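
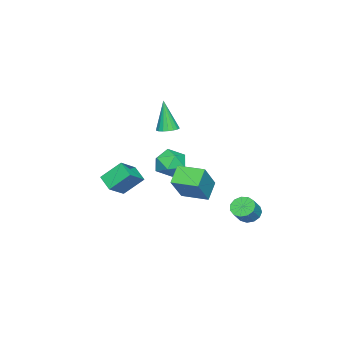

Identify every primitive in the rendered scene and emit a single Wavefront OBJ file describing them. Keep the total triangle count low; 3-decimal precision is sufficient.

v 1.674 1.303 0.524
v 3.026 1.336 2.17
v 1.598 2.84 0.556
v 2.949 2.873 2.202
v 2.631 1.367 -0.262
v 3.982 1.4 1.384
v 2.554 2.904 -0.23
v 3.906 2.937 1.416
v -2.013 -1.713 2.047
v -1.364 -1.679 2.164
v -2.347 -2.147 4.033
v -1.453 -1.403 2.209
v -1.653 -1.188 2.222
v -1.925 -1.077 2.201
v -2.213 -1.093 2.149
v -2.462 -1.231 2.077
v -2.622 -1.465 1.999
v -2.661 -1.748 1.93
v -2.572 -2.024 1.885
v -2.372 -2.238 1.872
v -2.101 -2.349 1.893
v -1.812 -2.334 1.945
v -1.563 -2.195 2.018
v -1.403 -1.962 2.096
v 0.237 -4.773 -1.383
v -0.321 -3.759 -0.278
v -0.924 -4.496 -2.223
v -1.482 -3.483 -1.118
v 0.802 -3.917 -1.882
v 0.244 -2.904 -0.777
v -0.359 -3.641 -2.722
v -0.917 -2.627 -1.617
v -1.185 3.606 -2.894
v -0.652 3.711 -3.383
v 0.137 3.659 -2.534
v -0.395 3.554 -2.046
v -0.766 4.085 -3.254
v 0.023 4.032 -2.405
v -1.013 4.306 -3.01
v -0.224 4.254 -2.162
v -1.315 4.306 -2.73
v -0.525 4.253 -1.882
v -1.575 4.083 -2.502
v -0.785 4.03 -1.654
v -1.711 3.709 -2.399
v -0.922 3.656 -1.55
v -1.68 3.302 -2.453
v -0.891 3.25 -1.604
v -1.492 2.992 -2.647
v -0.703 2.94 -1.798
v -1.206 2.877 -2.919
v -0.417 2.825 -2.071
v -0.914 2.993 -3.184
v -0.124 2.941 -2.335
v -0.707 3.304 -3.357
v 0.082 3.252 -2.508
v -3.689 -1.547 -1.742
v -2.89 -1.075 -1.224
v -3.21 -3.065 -1.096
v -2.411 -2.593 -0.578
v -3.415 -2.413 -0.283
v -3.712 -1.475 -0.682
v -2.388 -2.665 -1.638
v -2.685 -1.727 -2.037
v -2.087 -1.766 -1.16
v -2.722 -1.61 -0.323
v -3.378 -2.53 -1.997
v -4.013 -2.374 -1.16
f 2 4 1
f 5 2 1
f 1 4 3
f 3 5 1
f 2 8 4
f 6 2 5
f 6 8 2
f 4 8 3
f 7 5 3
f 3 8 7
f 7 6 5
f 8 6 7
f 10 9 12
f 10 12 11
f 12 9 13
f 12 13 11
f 13 9 14
f 13 14 11
f 14 9 15
f 14 15 11
f 15 9 16
f 15 16 11
f 16 9 17
f 16 17 11
f 17 9 18
f 17 18 11
f 18 9 19
f 18 19 11
f 19 9 20
f 19 20 11
f 20 9 21
f 20 21 11
f 21 9 22
f 21 22 11
f 22 9 23
f 22 23 11
f 23 9 24
f 23 24 11
f 24 9 10
f 24 10 11
f 26 28 25
f 29 26 25
f 25 28 27
f 27 29 25
f 26 32 28
f 30 26 29
f 30 32 26
f 28 32 27
f 31 29 27
f 27 32 31
f 31 30 29
f 32 30 31
f 34 33 37
f 34 37 35
f 35 37 38
f 35 38 36
f 37 33 39
f 37 39 38
f 38 39 40
f 38 40 36
f 39 33 41
f 39 41 40
f 40 41 42
f 40 42 36
f 41 33 43
f 41 43 42
f 42 43 44
f 42 44 36
f 43 33 45
f 43 45 44
f 44 45 46
f 44 46 36
f 45 33 47
f 45 47 46
f 46 47 48
f 46 48 36
f 47 33 49
f 47 49 48
f 48 49 50
f 48 50 36
f 49 33 51
f 49 51 50
f 50 51 52
f 50 52 36
f 51 33 53
f 51 53 52
f 52 53 54
f 52 54 36
f 53 33 55
f 53 55 54
f 54 55 56
f 54 56 36
f 55 33 34
f 55 34 56
f 56 34 35
f 56 35 36
f 57 68 62
f 57 62 58
f 57 58 64
f 57 64 67
f 57 67 68
f 58 62 66
f 62 68 61
f 68 67 59
f 67 64 63
f 64 58 65
f 60 66 61
f 60 61 59
f 60 59 63
f 60 63 65
f 60 65 66
f 61 66 62
f 59 61 68
f 63 59 67
f 65 63 64
f 66 65 58



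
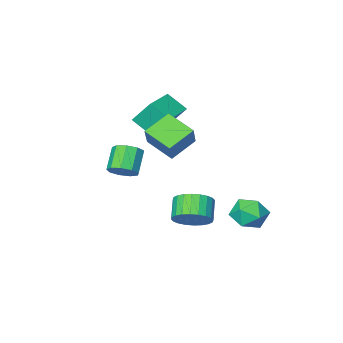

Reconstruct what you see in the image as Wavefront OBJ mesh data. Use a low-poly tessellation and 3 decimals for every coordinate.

v -3.973 1.725 -3.62
v -3.277 1.833 -4.538
v -2.763 0.527 -2.842
v -2.067 0.635 -3.76
v -2.207 1.524 -3.033
v -2.955 2.264 -3.514
v -3.085 0.096 -3.866
v -3.833 0.836 -4.347
v -2.728 0.826 -4.69
v -2.186 1.708 -4.175
v -3.854 0.652 -3.205
v -3.312 1.534 -2.69
v 1.324 0.495 1.181
v 1.899 -1.019 1.945
v -0.164 0.37 2.054
v 0.41 -1.143 2.818
v 1.99 1.383 2.442
v 2.564 -0.13 3.206
v 0.501 1.259 3.315
v 1.076 -0.255 4.079
v -0.619 -5.087 2.189
v -1.25 -4.258 3.519
v -1.237 -4.115 1.291
v -1.869 -3.287 2.622
v 1.189 -3.853 2.278
v 0.557 -3.025 3.609
v 0.57 -2.882 1.381
v -0.061 -2.053 2.711
v 3.659 -0.465 0.408
v 4.359 -0.449 0.891
v 3.6 -1.199 2.015
v 2.901 -1.215 1.532
v 4.038 0.025 0.99
v 3.279 -0.725 2.114
v 3.539 0.27 0.817
v 2.781 -0.48 1.942
v 3.097 0.171 0.453
v 2.339 -0.579 1.577
v 2.918 -0.226 0.067
v 2.159 -0.976 1.192
v 3.086 -0.735 -0.159
v 2.327 -1.484 0.966
v 3.522 -1.117 -0.12
v 2.763 -1.867 1.005
v 4.022 -1.195 0.166
v 3.264 -1.945 1.291
v 4.353 -0.931 0.565
v 3.594 -1.681 1.69
v 1.188 2.282 -2.516
v 1.8 1.459 -2.854
v 1.204 0.634 -1.922
v 0.592 1.458 -1.584
v 2.043 1.624 -2.552
v 1.447 0.799 -1.62
v 2.157 1.889 -2.245
v 1.56 1.064 -1.313
v 2.122 2.214 -1.979
v 1.526 1.389 -1.047
v 1.946 2.55 -1.794
v 1.35 1.725 -0.863
v 1.654 2.844 -1.72
v 1.058 2.019 -0.788
v 1.292 3.054 -1.767
v 0.695 2.229 -0.835
v 0.913 3.146 -1.928
v 0.317 2.321 -0.996
v 0.576 3.106 -2.178
v -0.02 2.281 -1.246
v 0.333 2.941 -2.48
v -0.263 2.116 -1.548
v 0.22 2.676 -2.787
v -0.377 1.851 -1.855
v 0.254 2.351 -3.053
v -0.342 1.526 -2.121
v 0.43 2.015 -3.237
v -0.166 1.19 -2.306
v 0.722 1.721 -3.312
v 0.126 0.896 -2.38
v 1.085 1.511 -3.265
v 0.488 0.686 -2.333
v 1.463 1.419 -3.104
v 0.867 0.594 -2.172
f 1 12 6
f 1 6 2
f 1 2 8
f 1 8 11
f 1 11 12
f 2 6 10
f 6 12 5
f 12 11 3
f 11 8 7
f 8 2 9
f 4 10 5
f 4 5 3
f 4 3 7
f 4 7 9
f 4 9 10
f 5 10 6
f 3 5 12
f 7 3 11
f 9 7 8
f 10 9 2
f 14 16 13
f 17 14 13
f 13 16 15
f 15 17 13
f 14 20 16
f 18 14 17
f 18 20 14
f 16 20 15
f 19 17 15
f 15 20 19
f 19 18 17
f 20 18 19
f 22 24 21
f 25 22 21
f 21 24 23
f 23 25 21
f 22 28 24
f 26 22 25
f 26 28 22
f 24 28 23
f 27 25 23
f 23 28 27
f 27 26 25
f 28 26 27
f 30 29 33
f 30 33 31
f 31 33 34
f 31 34 32
f 33 29 35
f 33 35 34
f 34 35 36
f 34 36 32
f 35 29 37
f 35 37 36
f 36 37 38
f 36 38 32
f 37 29 39
f 37 39 38
f 38 39 40
f 38 40 32
f 39 29 41
f 39 41 40
f 40 41 42
f 40 42 32
f 41 29 43
f 41 43 42
f 42 43 44
f 42 44 32
f 43 29 45
f 43 45 44
f 44 45 46
f 44 46 32
f 45 29 47
f 45 47 46
f 46 47 48
f 46 48 32
f 47 29 30
f 47 30 48
f 48 30 31
f 48 31 32
f 50 49 53
f 50 53 51
f 51 53 54
f 51 54 52
f 53 49 55
f 53 55 54
f 54 55 56
f 54 56 52
f 55 49 57
f 55 57 56
f 56 57 58
f 56 58 52
f 57 49 59
f 57 59 58
f 58 59 60
f 58 60 52
f 59 49 61
f 59 61 60
f 60 61 62
f 60 62 52
f 61 49 63
f 61 63 62
f 62 63 64
f 62 64 52
f 63 49 65
f 63 65 64
f 64 65 66
f 64 66 52
f 65 49 67
f 65 67 66
f 66 67 68
f 66 68 52
f 67 49 69
f 67 69 68
f 68 69 70
f 68 70 52
f 69 49 71
f 69 71 70
f 70 71 72
f 70 72 52
f 71 49 73
f 71 73 72
f 72 73 74
f 72 74 52
f 73 49 75
f 73 75 74
f 74 75 76
f 74 76 52
f 75 49 77
f 75 77 76
f 76 77 78
f 76 78 52
f 77 49 79
f 77 79 78
f 78 79 80
f 78 80 52
f 79 49 81
f 79 81 80
f 80 81 82
f 80 82 52
f 81 49 50
f 81 50 82
f 82 50 51
f 82 51 52



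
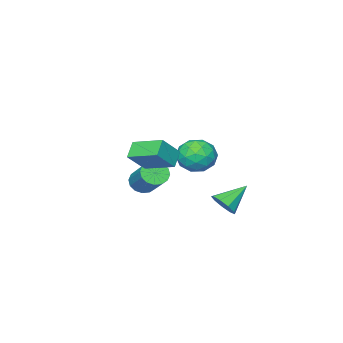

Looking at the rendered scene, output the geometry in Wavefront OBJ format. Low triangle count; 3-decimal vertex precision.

v 2.485 -0.395 1.388
v 3.064 -0.771 1.554
v 3.633 0.639 2.759
v 3.055 1.015 2.592
v 3.164 -0.566 1.267
v 3.733 0.845 2.471
v 3.082 -0.314 1.011
v 3.651 1.096 2.216
v 2.84 -0.085 0.857
v 3.409 1.326 2.061
v 2.503 0.062 0.845
v 3.072 1.472 2.049
v 2.161 0.086 0.978
v 2.731 1.496 2.182
v 1.907 -0.019 1.221
v 2.476 1.391 2.426
v 1.807 -0.225 1.509
v 2.376 1.186 2.713
v 1.889 -0.476 1.764
v 2.458 0.934 2.969
v 2.131 -0.706 1.919
v 2.7 0.705 3.123
v 2.468 -0.852 1.931
v 3.037 0.558 3.135
v 2.809 -0.876 1.798
v 3.379 0.534 3.002
v -1.513 0.878 -1.074
v -1.032 1.132 -0.5
v -2.827 1.182 -0.106
v -1.172 1.544 -0.82
v -1.471 1.645 -1.259
v -1.79 1.386 -1.611
v -1.979 0.89 -1.711
v -1.95 0.388 -1.513
v -1.716 0.115 -1.11
v -1.387 0.199 -0.689
v -1.117 0.6 -0.449
v -2.857 -1.044 0.967
v -1.969 -1.46 1.452
v -3.311 -2.66 0.408
v -2.423 -3.076 0.893
v -3.245 -2.686 1.5
v -2.964 -1.687 1.845
v -2.316 -2.433 0.015
v -2.035 -1.434 0.36
v -1.635 -2.319 0.863
v -2.209 -2.475 1.781
v -3.071 -1.645 0.079
v -3.645 -1.801 0.997
v -2.373 -1.11 1.258
v -2.907 -3.01 0.602
v -3.39 -2.78 0.958
v -2.868 -3.025 1.243
v -2.958 -1.243 1.49
v -2.436 -1.488 1.774
v -3.186 -2.208 1.803
v -2.844 -2.632 0.086
v -2.322 -2.877 0.37
v -2.412 -1.095 0.617
v -1.89 -1.34 0.902
v -2.094 -1.912 0.057
v -1.655 -1.86 1.197
v -1.922 -2.81 0.869
v -1.859 -2.432 0.353
v -1.694 -1.845 0.556
v -1.993 -1.951 1.737
v -2.259 -2.901 1.408
v -2.742 -2.672 1.765
v -2.577 -2.085 1.968
v -1.796 -2.456 1.391
v -3.021 -1.219 0.452
v -3.287 -2.169 0.123
v -2.703 -2.035 -0.108
v -2.538 -1.448 0.095
v -3.358 -1.31 0.991
v -3.625 -2.26 0.663
v -3.586 -2.275 1.304
v -3.421 -1.688 1.507
v -3.484 -1.664 0.469
v 3.28 0.567 2.805
v 2.601 0.208 3.43
v 2.917 2.156 3.324
v 2.238 1.797 3.949
v 4.262 0.463 3.811
v 3.583 0.104 4.436
v 3.899 2.052 4.33
v 3.22 1.693 4.955
f 2 1 5
f 2 5 3
f 3 5 6
f 3 6 4
f 5 1 7
f 5 7 6
f 6 7 8
f 6 8 4
f 7 1 9
f 7 9 8
f 8 9 10
f 8 10 4
f 9 1 11
f 9 11 10
f 10 11 12
f 10 12 4
f 11 1 13
f 11 13 12
f 12 13 14
f 12 14 4
f 13 1 15
f 13 15 14
f 14 15 16
f 14 16 4
f 15 1 17
f 15 17 16
f 16 17 18
f 16 18 4
f 17 1 19
f 17 19 18
f 18 19 20
f 18 20 4
f 19 1 21
f 19 21 20
f 20 21 22
f 20 22 4
f 21 1 23
f 21 23 22
f 22 23 24
f 22 24 4
f 23 1 25
f 23 25 24
f 24 25 26
f 24 26 4
f 25 1 2
f 25 2 26
f 26 2 3
f 26 3 4
f 28 27 30
f 28 30 29
f 30 27 31
f 30 31 29
f 31 27 32
f 31 32 29
f 32 27 33
f 32 33 29
f 33 27 34
f 33 34 29
f 34 27 35
f 34 35 29
f 35 27 36
f 35 36 29
f 36 27 37
f 36 37 29
f 37 27 28
f 37 28 29
f 38 75 54
f 75 49 78
f 54 78 43
f 75 78 54
f 38 54 50
f 54 43 55
f 50 55 39
f 54 55 50
f 38 50 59
f 50 39 60
f 59 60 45
f 50 60 59
f 38 59 71
f 59 45 74
f 71 74 48
f 59 74 71
f 38 71 75
f 71 48 79
f 75 79 49
f 71 79 75
f 39 55 66
f 55 43 69
f 66 69 47
f 55 69 66
f 43 78 56
f 78 49 77
f 56 77 42
f 78 77 56
f 49 79 76
f 79 48 72
f 76 72 40
f 79 72 76
f 48 74 73
f 74 45 61
f 73 61 44
f 74 61 73
f 45 60 65
f 60 39 62
f 65 62 46
f 60 62 65
f 41 67 53
f 67 47 68
f 53 68 42
f 67 68 53
f 41 53 51
f 53 42 52
f 51 52 40
f 53 52 51
f 41 51 58
f 51 40 57
f 58 57 44
f 51 57 58
f 41 58 63
f 58 44 64
f 63 64 46
f 58 64 63
f 41 63 67
f 63 46 70
f 67 70 47
f 63 70 67
f 42 68 56
f 68 47 69
f 56 69 43
f 68 69 56
f 40 52 76
f 52 42 77
f 76 77 49
f 52 77 76
f 44 57 73
f 57 40 72
f 73 72 48
f 57 72 73
f 46 64 65
f 64 44 61
f 65 61 45
f 64 61 65
f 47 70 66
f 70 46 62
f 66 62 39
f 70 62 66
f 81 83 80
f 84 81 80
f 80 83 82
f 82 84 80
f 81 87 83
f 85 81 84
f 85 87 81
f 83 87 82
f 86 84 82
f 82 87 86
f 86 85 84
f 87 85 86



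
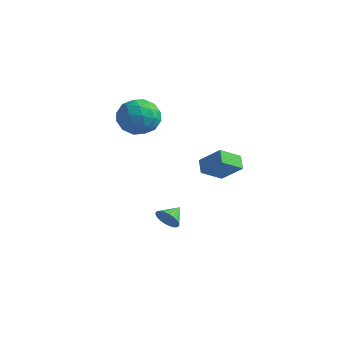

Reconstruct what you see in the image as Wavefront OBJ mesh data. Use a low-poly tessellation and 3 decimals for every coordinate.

v 3.071 1.585 -0.39
v 2.728 0.456 0.305
v 2.535 2.055 0.109
v 2.192 0.926 0.804
v 4.168 1.834 0.556
v 3.825 0.705 1.251
v 3.632 2.304 1.055
v 3.289 1.175 1.75
v 0.722 0.289 -3.5
v 1.043 0.034 -2.92
v 0.678 1.231 -3.06
v 1.26 0.114 -3.071
v 1.396 0.222 -3.288
v 1.429 0.339 -3.536
v 1.355 0.449 -3.779
v 1.184 0.535 -3.98
v 0.943 0.583 -4.107
v 0.668 0.587 -4.142
v 0.401 0.545 -4.079
v 0.184 0.464 -3.928
v 0.048 0.357 -3.712
v 0.015 0.239 -3.463
v 0.089 0.129 -3.22
v 0.26 0.044 -3.02
v 0.501 -0.005 -2.892
v 0.776 -0.008 -2.857
v -3.99 2.152 2.214
v -3.086 2.737 2.787
v -2.734 1.603 0.793
v -1.83 2.188 1.366
v -2.311 1.179 1.856
v -3.087 1.519 2.733
v -2.733 2.821 0.847
v -3.509 3.161 1.724
v -2.309 3.151 1.942
v -2.048 2.135 2.565
v -3.772 2.205 1.015
v -3.511 1.189 1.638
v -3.648 2.493 2.625
v -2.172 1.847 0.955
v -2.455 1.254 1.243
v -1.923 1.598 1.58
v -3.648 1.777 2.594
v -3.117 2.12 2.93
v -2.662 1.205 2.383
v -2.703 2.22 0.65
v -2.172 2.563 0.986
v -3.897 2.742 2
v -3.365 3.086 2.337
v -3.158 3.135 1.197
v -2.66 3.08 2.465
v -1.922 2.757 1.63
v -2.453 3.129 1.325
v -2.909 3.329 1.841
v -2.506 2.483 2.832
v -1.769 2.16 1.997
v -2.051 1.567 2.284
v -2.507 1.767 2.8
v -2.05 2.726 2.335
v -4.051 2.18 1.583
v -3.314 1.857 0.748
v -3.313 2.573 0.78
v -3.769 2.773 1.296
v -3.898 1.583 1.95
v -3.16 1.26 1.115
v -2.911 1.011 1.739
v -3.367 1.211 2.255
v -3.77 1.614 1.245
f 2 4 1
f 5 2 1
f 1 4 3
f 3 5 1
f 2 8 4
f 6 2 5
f 6 8 2
f 4 8 3
f 7 5 3
f 3 8 7
f 7 6 5
f 8 6 7
f 10 9 12
f 10 12 11
f 12 9 13
f 12 13 11
f 13 9 14
f 13 14 11
f 14 9 15
f 14 15 11
f 15 9 16
f 15 16 11
f 16 9 17
f 16 17 11
f 17 9 18
f 17 18 11
f 18 9 19
f 18 19 11
f 19 9 20
f 19 20 11
f 20 9 21
f 20 21 11
f 21 9 22
f 21 22 11
f 22 9 23
f 22 23 11
f 23 9 24
f 23 24 11
f 24 9 25
f 24 25 11
f 25 9 26
f 25 26 11
f 26 9 10
f 26 10 11
f 27 64 43
f 64 38 67
f 43 67 32
f 64 67 43
f 27 43 39
f 43 32 44
f 39 44 28
f 43 44 39
f 27 39 48
f 39 28 49
f 48 49 34
f 39 49 48
f 27 48 60
f 48 34 63
f 60 63 37
f 48 63 60
f 27 60 64
f 60 37 68
f 64 68 38
f 60 68 64
f 28 44 55
f 44 32 58
f 55 58 36
f 44 58 55
f 32 67 45
f 67 38 66
f 45 66 31
f 67 66 45
f 38 68 65
f 68 37 61
f 65 61 29
f 68 61 65
f 37 63 62
f 63 34 50
f 62 50 33
f 63 50 62
f 34 49 54
f 49 28 51
f 54 51 35
f 49 51 54
f 30 56 42
f 56 36 57
f 42 57 31
f 56 57 42
f 30 42 40
f 42 31 41
f 40 41 29
f 42 41 40
f 30 40 47
f 40 29 46
f 47 46 33
f 40 46 47
f 30 47 52
f 47 33 53
f 52 53 35
f 47 53 52
f 30 52 56
f 52 35 59
f 56 59 36
f 52 59 56
f 31 57 45
f 57 36 58
f 45 58 32
f 57 58 45
f 29 41 65
f 41 31 66
f 65 66 38
f 41 66 65
f 33 46 62
f 46 29 61
f 62 61 37
f 46 61 62
f 35 53 54
f 53 33 50
f 54 50 34
f 53 50 54
f 36 59 55
f 59 35 51
f 55 51 28
f 59 51 55



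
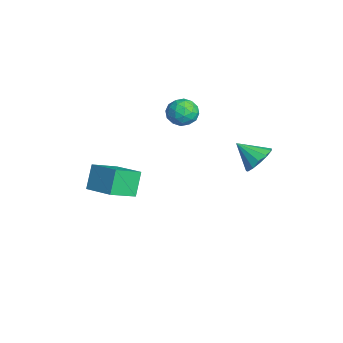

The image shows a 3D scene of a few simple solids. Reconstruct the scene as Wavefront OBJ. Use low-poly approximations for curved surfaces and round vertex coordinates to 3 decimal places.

v -2.946 1.787 2.567
v -2.068 1.598 2.271
v -3.512 0.882 1.469
v -2.634 0.693 1.173
v -2.933 0.362 2.007
v -2.583 0.921 2.686
v -2.997 1.559 1.054
v -2.647 2.118 1.733
v -2.099 1.457 1.335
v -2.059 0.717 1.924
v -3.521 1.763 1.816
v -3.481 1.023 2.405
v -2.457 1.772 2.515
v -3.123 0.708 1.225
v -3.298 0.514 1.715
v -2.782 0.402 1.541
v -2.76 1.374 2.759
v -2.244 1.263 2.585
v -2.752 0.537 2.43
v -3.336 1.217 1.155
v -2.82 1.106 0.981
v -2.798 2.078 2.199
v -2.282 1.966 2.025
v -2.828 1.943 1.31
v -1.96 1.578 1.791
v -2.292 1.046 1.146
v -2.506 1.555 1.076
v -2.3 1.884 1.475
v -1.936 1.143 2.137
v -2.269 0.611 1.492
v -2.444 0.417 1.983
v -2.239 0.745 2.381
v -1.955 1.06 1.588
v -3.311 1.869 2.248
v -3.644 1.337 1.603
v -3.341 1.735 1.359
v -3.136 2.063 1.757
v -3.288 1.434 2.594
v -3.62 0.902 1.949
v -3.28 0.596 2.265
v -3.074 0.925 2.664
v -3.625 1.42 2.152
v 2.311 4.121 1.154
v 2.928 4.375 1.858
v 1.629 3.079 2.126
v 2.494 4.704 1.907
v 2.003 4.848 1.716
v 1.609 4.761 1.347
v 1.438 4.471 0.916
v 1.545 4.07 0.561
v 1.895 3.684 0.394
v 2.377 3.438 0.468
v 2.838 3.408 0.76
v 3.132 3.604 1.177
v 3.165 3.965 1.586
v -3.271 -3.914 -3.831
v -4.02 -3.463 -2.444
v -3.893 -2.435 -4.648
v -4.642 -1.984 -3.26
v -1.598 -2.896 -3.26
v -2.347 -2.445 -1.872
v -2.22 -1.417 -4.076
v -2.969 -0.966 -2.689
f 1 38 17
f 38 12 41
f 17 41 6
f 38 41 17
f 1 17 13
f 17 6 18
f 13 18 2
f 17 18 13
f 1 13 22
f 13 2 23
f 22 23 8
f 13 23 22
f 1 22 34
f 22 8 37
f 34 37 11
f 22 37 34
f 1 34 38
f 34 11 42
f 38 42 12
f 34 42 38
f 2 18 29
f 18 6 32
f 29 32 10
f 18 32 29
f 6 41 19
f 41 12 40
f 19 40 5
f 41 40 19
f 12 42 39
f 42 11 35
f 39 35 3
f 42 35 39
f 11 37 36
f 37 8 24
f 36 24 7
f 37 24 36
f 8 23 28
f 23 2 25
f 28 25 9
f 23 25 28
f 4 30 16
f 30 10 31
f 16 31 5
f 30 31 16
f 4 16 14
f 16 5 15
f 14 15 3
f 16 15 14
f 4 14 21
f 14 3 20
f 21 20 7
f 14 20 21
f 4 21 26
f 21 7 27
f 26 27 9
f 21 27 26
f 4 26 30
f 26 9 33
f 30 33 10
f 26 33 30
f 5 31 19
f 31 10 32
f 19 32 6
f 31 32 19
f 3 15 39
f 15 5 40
f 39 40 12
f 15 40 39
f 7 20 36
f 20 3 35
f 36 35 11
f 20 35 36
f 9 27 28
f 27 7 24
f 28 24 8
f 27 24 28
f 10 33 29
f 33 9 25
f 29 25 2
f 33 25 29
f 44 43 46
f 44 46 45
f 46 43 47
f 46 47 45
f 47 43 48
f 47 48 45
f 48 43 49
f 48 49 45
f 49 43 50
f 49 50 45
f 50 43 51
f 50 51 45
f 51 43 52
f 51 52 45
f 52 43 53
f 52 53 45
f 53 43 54
f 53 54 45
f 54 43 55
f 54 55 45
f 55 43 44
f 55 44 45
f 57 59 56
f 60 57 56
f 56 59 58
f 58 60 56
f 57 63 59
f 61 57 60
f 61 63 57
f 59 63 58
f 62 60 58
f 58 63 62
f 62 61 60
f 63 61 62



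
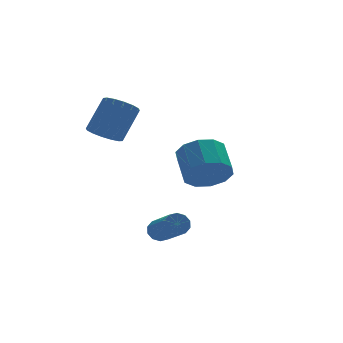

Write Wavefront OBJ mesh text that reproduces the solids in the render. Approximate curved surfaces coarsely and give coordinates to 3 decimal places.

v -0.944 1.498 1.038
v -0.27 1.176 0.699
v 0.697 1.7 2.124
v 0.024 2.022 2.462
v -0.282 1.577 0.56
v 0.685 2.101 1.984
v -0.471 1.957 0.548
v 0.496 2.48 1.973
v -0.787 2.213 0.668
v 0.18 2.737 2.093
v -1.145 2.279 0.887
v -0.178 2.802 2.312
v -1.449 2.135 1.146
v -0.482 2.658 2.571
v -1.617 1.82 1.376
v -0.65 2.344 2.801
v -1.605 1.419 1.516
v -0.638 1.943 2.94
v -1.416 1.04 1.527
v -0.449 1.563 2.952
v -1.1 0.783 1.407
v -0.133 1.307 2.832
v -0.742 0.718 1.188
v 0.225 1.241 2.613
v -0.438 0.862 0.929
v 0.529 1.385 2.354
v 0.21 -1.638 -3.357
v 0.765 -1.606 -3.294
v 0.746 -3.41 -2.22
v 0.19 -3.442 -2.283
v 0.618 -1.445 -3.026
v 0.598 -3.249 -1.951
v 0.314 -1.357 -2.884
v 0.295 -3.162 -1.81
v -0.029 -1.377 -2.923
v -0.048 -3.181 -1.849
v -0.281 -1.496 -3.128
v -0.3 -3.3 -2.054
v -0.346 -1.67 -3.42
v -0.365 -3.474 -2.346
v -0.198 -1.831 -3.689
v -0.218 -3.635 -2.614
v 0.105 -1.918 -3.83
v 0.086 -3.723 -2.756
v 0.448 -1.899 -3.791
v 0.429 -3.703 -2.717
v 0.7 -1.78 -3.586
v 0.681 -3.584 -2.512
v 3.117 0.184 -1.376
v 3.999 0.419 -1.971
v 4.225 1.731 -1.12
v 3.343 1.496 -0.524
v 3.466 0.703 -2.268
v 3.692 2.015 -1.417
v 2.799 0.79 -2.224
v 3.025 2.101 -1.373
v 2.254 0.645 -1.856
v 2.48 1.956 -1.005
v 2.038 0.324 -1.305
v 2.264 1.635 -0.453
v 2.235 -0.051 -0.78
v 2.461 1.261 0.071
v 2.768 -0.335 -0.483
v 2.994 0.977 0.368
v 3.435 -0.421 -0.527
v 3.661 0.89 0.324
v 3.98 -0.276 -0.895
v 4.206 1.035 -0.044
v 4.196 0.045 -1.447
v 4.422 1.356 -0.595
f 2 1 5
f 2 5 3
f 3 5 6
f 3 6 4
f 5 1 7
f 5 7 6
f 6 7 8
f 6 8 4
f 7 1 9
f 7 9 8
f 8 9 10
f 8 10 4
f 9 1 11
f 9 11 10
f 10 11 12
f 10 12 4
f 11 1 13
f 11 13 12
f 12 13 14
f 12 14 4
f 13 1 15
f 13 15 14
f 14 15 16
f 14 16 4
f 15 1 17
f 15 17 16
f 16 17 18
f 16 18 4
f 17 1 19
f 17 19 18
f 18 19 20
f 18 20 4
f 19 1 21
f 19 21 20
f 20 21 22
f 20 22 4
f 21 1 23
f 21 23 22
f 22 23 24
f 22 24 4
f 23 1 25
f 23 25 24
f 24 25 26
f 24 26 4
f 25 1 2
f 25 2 26
f 26 2 3
f 26 3 4
f 28 27 31
f 28 31 29
f 29 31 32
f 29 32 30
f 31 27 33
f 31 33 32
f 32 33 34
f 32 34 30
f 33 27 35
f 33 35 34
f 34 35 36
f 34 36 30
f 35 27 37
f 35 37 36
f 36 37 38
f 36 38 30
f 37 27 39
f 37 39 38
f 38 39 40
f 38 40 30
f 39 27 41
f 39 41 40
f 40 41 42
f 40 42 30
f 41 27 43
f 41 43 42
f 42 43 44
f 42 44 30
f 43 27 45
f 43 45 44
f 44 45 46
f 44 46 30
f 45 27 47
f 45 47 46
f 46 47 48
f 46 48 30
f 47 27 28
f 47 28 48
f 48 28 29
f 48 29 30
f 50 49 53
f 50 53 51
f 51 53 54
f 51 54 52
f 53 49 55
f 53 55 54
f 54 55 56
f 54 56 52
f 55 49 57
f 55 57 56
f 56 57 58
f 56 58 52
f 57 49 59
f 57 59 58
f 58 59 60
f 58 60 52
f 59 49 61
f 59 61 60
f 60 61 62
f 60 62 52
f 61 49 63
f 61 63 62
f 62 63 64
f 62 64 52
f 63 49 65
f 63 65 64
f 64 65 66
f 64 66 52
f 65 49 67
f 65 67 66
f 66 67 68
f 66 68 52
f 67 49 69
f 67 69 68
f 68 69 70
f 68 70 52
f 69 49 50
f 69 50 70
f 70 50 51
f 70 51 52



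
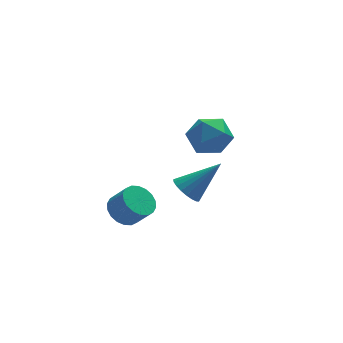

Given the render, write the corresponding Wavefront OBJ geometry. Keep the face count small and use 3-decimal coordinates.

v -0.904 -1.811 0.604
v -0.475 -2.23 0.104
v 0.052 -2.707 0.957
v -0.376 -2.289 1.456
v -0.285 -1.943 0.148
v 0.243 -2.42 1
v -0.217 -1.629 0.281
v 0.31 -2.106 1.133
v -0.286 -1.352 0.479
v 0.242 -1.829 1.331
v -0.477 -1.166 0.701
v 0.051 -1.643 1.553
v -0.752 -1.108 0.904
v -0.225 -1.585 1.756
v -1.057 -1.189 1.048
v -0.53 -1.666 1.9
v -1.332 -1.393 1.103
v -0.805 -1.87 1.956
v -1.523 -1.68 1.06
v -0.995 -2.157 1.912
v -1.59 -1.994 0.927
v -1.063 -2.471 1.779
v -1.522 -2.271 0.729
v -0.994 -2.748 1.581
v -1.331 -2.457 0.507
v -0.803 -2.934 1.359
v -1.055 -2.515 0.304
v -0.528 -2.992 1.156
v -0.75 -2.434 0.16
v -0.223 -2.911 1.012
v 3.458 2.578 2.185
v 4.27 2.495 1.489
v 3.07 0.905 1.931
v 3.882 0.822 1.235
v 4.083 0.961 2.28
v 4.323 1.995 2.436
v 3.017 1.405 0.984
v 3.257 2.439 1.14
v 3.998 1.77 0.747
v 4.656 1.496 1.548
v 2.684 1.904 1.872
v 3.342 1.63 2.673
v 1.195 -3.345 2.501
v 1.61 -2.993 2.046
v 2.565 -3.335 3.759
v 1.476 -2.773 2.19
v 1.294 -2.651 2.388
v 1.094 -2.65 2.605
v 0.912 -2.769 2.805
v 0.779 -2.987 2.952
v 0.717 -3.267 3.021
v 0.738 -3.561 3.001
v 0.838 -3.817 2.894
v 1 -3.992 2.719
v 1.195 -4.055 2.507
v 1.39 -3.995 2.293
v 1.551 -3.823 2.116
v 1.651 -3.568 2.005
v 1.672 -3.274 1.981
f 2 1 5
f 2 5 3
f 3 5 6
f 3 6 4
f 5 1 7
f 5 7 6
f 6 7 8
f 6 8 4
f 7 1 9
f 7 9 8
f 8 9 10
f 8 10 4
f 9 1 11
f 9 11 10
f 10 11 12
f 10 12 4
f 11 1 13
f 11 13 12
f 12 13 14
f 12 14 4
f 13 1 15
f 13 15 14
f 14 15 16
f 14 16 4
f 15 1 17
f 15 17 16
f 16 17 18
f 16 18 4
f 17 1 19
f 17 19 18
f 18 19 20
f 18 20 4
f 19 1 21
f 19 21 20
f 20 21 22
f 20 22 4
f 21 1 23
f 21 23 22
f 22 23 24
f 22 24 4
f 23 1 25
f 23 25 24
f 24 25 26
f 24 26 4
f 25 1 27
f 25 27 26
f 26 27 28
f 26 28 4
f 27 1 29
f 27 29 28
f 28 29 30
f 28 30 4
f 29 1 2
f 29 2 30
f 30 2 3
f 30 3 4
f 31 42 36
f 31 36 32
f 31 32 38
f 31 38 41
f 31 41 42
f 32 36 40
f 36 42 35
f 42 41 33
f 41 38 37
f 38 32 39
f 34 40 35
f 34 35 33
f 34 33 37
f 34 37 39
f 34 39 40
f 35 40 36
f 33 35 42
f 37 33 41
f 39 37 38
f 40 39 32
f 44 43 46
f 44 46 45
f 46 43 47
f 46 47 45
f 47 43 48
f 47 48 45
f 48 43 49
f 48 49 45
f 49 43 50
f 49 50 45
f 50 43 51
f 50 51 45
f 51 43 52
f 51 52 45
f 52 43 53
f 52 53 45
f 53 43 54
f 53 54 45
f 54 43 55
f 54 55 45
f 55 43 56
f 55 56 45
f 56 43 57
f 56 57 45
f 57 43 58
f 57 58 45
f 58 43 59
f 58 59 45
f 59 43 44
f 59 44 45



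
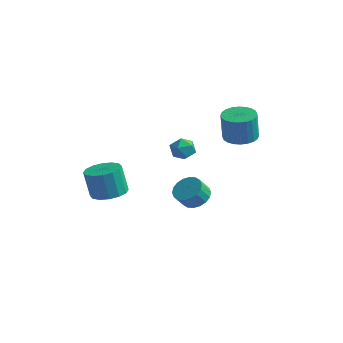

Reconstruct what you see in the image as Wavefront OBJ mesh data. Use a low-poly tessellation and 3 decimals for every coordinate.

v -0.686 3.31 -3.838
v -0.264 3.892 -3.331
v -0.472 3.333 -2.515
v -0.894 2.75 -3.022
v -0.632 4.027 -3.331
v -0.839 3.468 -2.516
v -1.01 4.02 -3.432
v -1.218 3.461 -2.617
v -1.324 3.873 -3.614
v -1.532 3.314 -2.799
v -1.512 3.613 -3.839
v -1.72 3.054 -3.024
v -1.536 3.294 -4.065
v -1.744 2.735 -3.25
v -1.392 2.978 -4.245
v -1.6 2.418 -3.43
v -1.108 2.727 -4.345
v -1.316 2.168 -3.529
v -0.741 2.592 -4.344
v -0.948 2.033 -3.529
v -0.362 2.599 -4.243
v -0.57 2.04 -3.428
v -0.048 2.746 -4.061
v -0.256 2.187 -3.246
v 0.14 3.006 -3.836
v -0.068 2.447 -3.021
v 0.164 3.325 -3.61
v -0.044 2.766 -2.795
v 0.02 3.642 -3.43
v -0.188 3.082 -2.615
v -2.58 -1.692 -1.7
v -1.827 -1.08 -1.507
v -2.226 -1.096 0.094
v -2.98 -1.708 -0.1
v -2.225 -0.773 -1.603
v -2.625 -0.788 -0.002
v -2.719 -0.713 -1.726
v -3.119 -0.728 -0.125
v -3.176 -0.914 -1.842
v -3.575 -0.929 -0.241
v -3.473 -1.325 -1.92
v -3.872 -1.34 -0.319
v -3.531 -1.833 -1.939
v -3.93 -1.848 -0.338
v -3.334 -2.304 -1.894
v -3.733 -2.32 -0.293
v -2.935 -2.612 -1.798
v -3.335 -2.627 -0.197
v -2.441 -2.672 -1.675
v -2.841 -2.687 -0.074
v -1.985 -2.471 -1.559
v -2.384 -2.486 0.042
v -1.688 -2.06 -1.481
v -2.087 -2.075 0.12
v -1.63 -1.552 -1.462
v -2.029 -1.567 0.139
v 2.787 2.115 2.409
v 3.679 1.936 2.399
v 3.665 1.766 4.02
v 2.773 1.945 4.031
v 3.68 2.289 2.436
v 3.666 2.119 4.057
v 3.545 2.616 2.469
v 3.53 2.446 4.09
v 3.294 2.866 2.493
v 3.28 2.696 4.114
v 2.966 3.002 2.504
v 2.952 2.832 4.125
v 2.611 3.003 2.501
v 2.597 2.833 4.122
v 2.283 2.869 2.484
v 2.269 2.699 4.105
v 2.031 2.62 2.456
v 2.017 2.45 4.077
v 1.895 2.294 2.42
v 1.881 2.124 4.041
v 1.894 1.941 2.383
v 1.88 1.771 4.004
v 2.03 1.614 2.35
v 2.015 1.444 3.971
v 2.28 1.364 2.326
v 2.266 1.194 3.947
v 2.608 1.228 2.315
v 2.594 1.058 3.936
v 2.963 1.227 2.318
v 2.949 1.057 3.939
v 3.291 1.361 2.335
v 3.277 1.191 3.956
v 3.543 1.61 2.363
v 3.529 1.44 3.984
v -0.422 2.546 0.804
v -0.003 2.274 0.235
v -1.177 1.586 0.705
v -0.758 1.314 0.136
v -0.481 1.323 0.841
v -0.014 1.916 0.902
v -1.166 1.944 0.038
v -0.699 2.537 0.099
v -0.463 1.902 -0.238
v -0.039 1.518 0.258
v -1.141 2.342 0.682
v -0.717 1.958 1.178
f 2 1 5
f 2 5 3
f 3 5 6
f 3 6 4
f 5 1 7
f 5 7 6
f 6 7 8
f 6 8 4
f 7 1 9
f 7 9 8
f 8 9 10
f 8 10 4
f 9 1 11
f 9 11 10
f 10 11 12
f 10 12 4
f 11 1 13
f 11 13 12
f 12 13 14
f 12 14 4
f 13 1 15
f 13 15 14
f 14 15 16
f 14 16 4
f 15 1 17
f 15 17 16
f 16 17 18
f 16 18 4
f 17 1 19
f 17 19 18
f 18 19 20
f 18 20 4
f 19 1 21
f 19 21 20
f 20 21 22
f 20 22 4
f 21 1 23
f 21 23 22
f 22 23 24
f 22 24 4
f 23 1 25
f 23 25 24
f 24 25 26
f 24 26 4
f 25 1 27
f 25 27 26
f 26 27 28
f 26 28 4
f 27 1 29
f 27 29 28
f 28 29 30
f 28 30 4
f 29 1 2
f 29 2 30
f 30 2 3
f 30 3 4
f 32 31 35
f 32 35 33
f 33 35 36
f 33 36 34
f 35 31 37
f 35 37 36
f 36 37 38
f 36 38 34
f 37 31 39
f 37 39 38
f 38 39 40
f 38 40 34
f 39 31 41
f 39 41 40
f 40 41 42
f 40 42 34
f 41 31 43
f 41 43 42
f 42 43 44
f 42 44 34
f 43 31 45
f 43 45 44
f 44 45 46
f 44 46 34
f 45 31 47
f 45 47 46
f 46 47 48
f 46 48 34
f 47 31 49
f 47 49 48
f 48 49 50
f 48 50 34
f 49 31 51
f 49 51 50
f 50 51 52
f 50 52 34
f 51 31 53
f 51 53 52
f 52 53 54
f 52 54 34
f 53 31 55
f 53 55 54
f 54 55 56
f 54 56 34
f 55 31 32
f 55 32 56
f 56 32 33
f 56 33 34
f 58 57 61
f 58 61 59
f 59 61 62
f 59 62 60
f 61 57 63
f 61 63 62
f 62 63 64
f 62 64 60
f 63 57 65
f 63 65 64
f 64 65 66
f 64 66 60
f 65 57 67
f 65 67 66
f 66 67 68
f 66 68 60
f 67 57 69
f 67 69 68
f 68 69 70
f 68 70 60
f 69 57 71
f 69 71 70
f 70 71 72
f 70 72 60
f 71 57 73
f 71 73 72
f 72 73 74
f 72 74 60
f 73 57 75
f 73 75 74
f 74 75 76
f 74 76 60
f 75 57 77
f 75 77 76
f 76 77 78
f 76 78 60
f 77 57 79
f 77 79 78
f 78 79 80
f 78 80 60
f 79 57 81
f 79 81 80
f 80 81 82
f 80 82 60
f 81 57 83
f 81 83 82
f 82 83 84
f 82 84 60
f 83 57 85
f 83 85 84
f 84 85 86
f 84 86 60
f 85 57 87
f 85 87 86
f 86 87 88
f 86 88 60
f 87 57 89
f 87 89 88
f 88 89 90
f 88 90 60
f 89 57 58
f 89 58 90
f 90 58 59
f 90 59 60
f 91 102 96
f 91 96 92
f 91 92 98
f 91 98 101
f 91 101 102
f 92 96 100
f 96 102 95
f 102 101 93
f 101 98 97
f 98 92 99
f 94 100 95
f 94 95 93
f 94 93 97
f 94 97 99
f 94 99 100
f 95 100 96
f 93 95 102
f 97 93 101
f 99 97 98
f 100 99 92



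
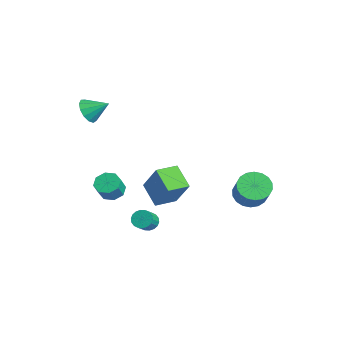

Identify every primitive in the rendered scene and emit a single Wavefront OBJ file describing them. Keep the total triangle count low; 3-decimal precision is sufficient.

v -2.661 -2.249 -2.301
v -2.042 -1.861 -2.423
v -1.6 -2.284 -1.52
v -2.219 -2.671 -1.399
v -2.417 -1.578 -2.106
v -1.975 -2.001 -1.204
v -2.934 -1.687 -1.904
v -2.492 -2.11 -1.002
v -3.292 -2.125 -1.935
v -2.85 -2.548 -1.032
v -3.28 -2.636 -2.18
v -2.838 -3.059 -1.277
v -2.905 -2.919 -2.496
v -2.463 -3.342 -1.594
v -2.388 -2.81 -2.698
v -1.946 -3.233 -1.796
v -2.03 -2.372 -2.668
v -1.588 -2.795 -1.765
v -3.586 -3.141 3.309
v -2.877 -3.367 2.989
v -2.994 -2.219 3.971
v -3.051 -3.053 2.707
v -3.395 -2.767 2.617
v -3.799 -2.6 2.746
v -4.136 -2.604 3.054
v -4.298 -2.78 3.443
v -4.234 -3.07 3.789
v -3.964 -3.382 3.983
v -3.574 -3.618 3.963
v -3.188 -3.703 3.736
v -2.928 -3.609 3.373
v 1.062 -1.684 -2.557
v 1.453 -1.768 -2.963
v 2.05 -2.341 -2.268
v 1.658 -2.256 -1.863
v 1.531 -1.554 -2.853
v 2.128 -2.126 -2.158
v 1.516 -1.364 -2.685
v 2.113 -1.937 -1.99
v 1.412 -1.239 -2.491
v 2.008 -1.811 -1.796
v 1.237 -1.201 -2.31
v 1.834 -1.773 -1.616
v 1.028 -1.259 -2.179
v 1.625 -1.831 -1.484
v 0.826 -1.401 -2.122
v 1.423 -1.974 -1.427
v 0.67 -1.599 -2.152
v 1.267 -2.172 -1.457
v 0.592 -1.814 -2.262
v 1.189 -2.386 -1.567
v 0.607 -2.003 -2.43
v 1.204 -2.576 -1.735
v 0.712 -2.129 -2.624
v 1.308 -2.701 -1.929
v 0.886 -2.167 -2.804
v 1.483 -2.739 -2.11
v 1.095 -2.109 -2.936
v 1.692 -2.681 -2.241
v 1.297 -1.966 -2.993
v 1.894 -2.539 -2.298
v 0.958 3.93 -1.885
v 1.672 4.083 -2.461
v 2.696 3.863 -1.251
v 1.982 3.71 -0.675
v 1.586 4.462 -2.319
v 2.609 4.242 -1.109
v 1.375 4.736 -2.091
v 2.398 4.515 -0.881
v 1.082 4.85 -1.822
v 2.105 4.629 -0.612
v 0.764 4.782 -1.566
v 1.788 4.561 -0.356
v 0.485 4.545 -1.372
v 1.508 4.325 -0.163
v 0.299 4.187 -1.281
v 1.323 3.966 -0.071
v 0.244 3.777 -1.309
v 1.268 3.557 -0.099
v 0.331 3.398 -1.451
v 1.354 3.178 -0.241
v 0.542 3.125 -1.679
v 1.565 2.904 -0.469
v 0.835 3.011 -1.948
v 1.858 2.79 -0.738
v 1.152 3.079 -2.204
v 2.176 2.858 -0.994
v 1.432 3.315 -2.397
v 2.455 3.095 -1.188
v 1.617 3.674 -2.489
v 2.641 3.453 -1.279
v -4.113 0.026 -3.342
v -2.991 0.328 -1.593
v -4.33 1.306 -3.424
v -3.208 1.607 -1.675
v -2.812 0.193 -4.205
v -1.69 0.494 -2.456
v -3.029 1.472 -4.287
v -1.907 1.774 -2.538
f 2 1 5
f 2 5 3
f 3 5 6
f 3 6 4
f 5 1 7
f 5 7 6
f 6 7 8
f 6 8 4
f 7 1 9
f 7 9 8
f 8 9 10
f 8 10 4
f 9 1 11
f 9 11 10
f 10 11 12
f 10 12 4
f 11 1 13
f 11 13 12
f 12 13 14
f 12 14 4
f 13 1 15
f 13 15 14
f 14 15 16
f 14 16 4
f 15 1 17
f 15 17 16
f 16 17 18
f 16 18 4
f 17 1 2
f 17 2 18
f 18 2 3
f 18 3 4
f 20 19 22
f 20 22 21
f 22 19 23
f 22 23 21
f 23 19 24
f 23 24 21
f 24 19 25
f 24 25 21
f 25 19 26
f 25 26 21
f 26 19 27
f 26 27 21
f 27 19 28
f 27 28 21
f 28 19 29
f 28 29 21
f 29 19 30
f 29 30 21
f 30 19 31
f 30 31 21
f 31 19 20
f 31 20 21
f 33 32 36
f 33 36 34
f 34 36 37
f 34 37 35
f 36 32 38
f 36 38 37
f 37 38 39
f 37 39 35
f 38 32 40
f 38 40 39
f 39 40 41
f 39 41 35
f 40 32 42
f 40 42 41
f 41 42 43
f 41 43 35
f 42 32 44
f 42 44 43
f 43 44 45
f 43 45 35
f 44 32 46
f 44 46 45
f 45 46 47
f 45 47 35
f 46 32 48
f 46 48 47
f 47 48 49
f 47 49 35
f 48 32 50
f 48 50 49
f 49 50 51
f 49 51 35
f 50 32 52
f 50 52 51
f 51 52 53
f 51 53 35
f 52 32 54
f 52 54 53
f 53 54 55
f 53 55 35
f 54 32 56
f 54 56 55
f 55 56 57
f 55 57 35
f 56 32 58
f 56 58 57
f 57 58 59
f 57 59 35
f 58 32 60
f 58 60 59
f 59 60 61
f 59 61 35
f 60 32 33
f 60 33 61
f 61 33 34
f 61 34 35
f 63 62 66
f 63 66 64
f 64 66 67
f 64 67 65
f 66 62 68
f 66 68 67
f 67 68 69
f 67 69 65
f 68 62 70
f 68 70 69
f 69 70 71
f 69 71 65
f 70 62 72
f 70 72 71
f 71 72 73
f 71 73 65
f 72 62 74
f 72 74 73
f 73 74 75
f 73 75 65
f 74 62 76
f 74 76 75
f 75 76 77
f 75 77 65
f 76 62 78
f 76 78 77
f 77 78 79
f 77 79 65
f 78 62 80
f 78 80 79
f 79 80 81
f 79 81 65
f 80 62 82
f 80 82 81
f 81 82 83
f 81 83 65
f 82 62 84
f 82 84 83
f 83 84 85
f 83 85 65
f 84 62 86
f 84 86 85
f 85 86 87
f 85 87 65
f 86 62 88
f 86 88 87
f 87 88 89
f 87 89 65
f 88 62 90
f 88 90 89
f 89 90 91
f 89 91 65
f 90 62 63
f 90 63 91
f 91 63 64
f 91 64 65
f 93 95 92
f 96 93 92
f 92 95 94
f 94 96 92
f 93 99 95
f 97 93 96
f 97 99 93
f 95 99 94
f 98 96 94
f 94 99 98
f 98 97 96
f 99 97 98



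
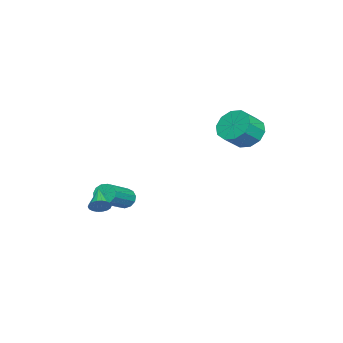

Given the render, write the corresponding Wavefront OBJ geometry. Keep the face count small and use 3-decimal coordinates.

v -0.061 -2.651 -1.532
v 0.183 -2.903 -2.08
v 1.905 -3.461 -1.055
v 1.661 -3.209 -0.508
v 0.291 -2.553 -2.07
v 2.013 -3.111 -1.045
v 0.287 -2.234 -1.89
v 2.009 -2.792 -0.865
v 0.172 -2.048 -1.596
v 1.894 -2.606 -0.571
v -0.016 -2.053 -1.282
v 1.706 -2.611 -0.257
v -0.219 -2.248 -1.047
v 1.503 -2.806 -0.023
v -0.371 -2.571 -0.967
v 1.351 -3.129 0.058
v -0.426 -2.919 -1.066
v 1.296 -3.477 -0.041
v -0.364 -3.183 -1.313
v 1.358 -3.741 -0.288
v -0.206 -3.277 -1.63
v 1.516 -3.835 -0.605
v -0.002 -3.173 -1.915
v 1.72 -3.731 -0.891
v 3.39 -2.944 -0.57
v 3.708 -3.235 -0.182
v 2.23 -3.336 0.09
v 3.689 -3 -0.076
v 3.611 -2.754 -0.068
v 3.488 -2.546 -0.16
v 3.346 -2.417 -0.332
v 3.213 -2.392 -0.552
v 3.115 -2.476 -0.775
v 3.071 -2.653 -0.957
v 3.09 -2.888 -1.063
v 3.168 -3.134 -1.071
v 3.291 -3.342 -0.98
v 3.433 -3.471 -0.807
v 3.566 -3.496 -0.588
v 3.664 -3.412 -0.365
v -0.884 3.508 3.366
v -0.107 3.782 2.748
v 0.762 3.186 3.577
v -0.016 2.912 4.194
v -0.193 4.248 3.174
v 0.675 3.651 4.002
v -0.544 4.43 3.673
v 0.324 3.834 4.501
v -1.024 4.261 4.054
v -0.156 3.665 4.883
v -1.451 3.804 4.173
v -0.583 3.208 5.002
v -1.662 3.234 3.983
v -0.793 2.638 4.812
v -1.575 2.769 3.558
v -0.707 2.172 4.386
v -1.224 2.586 3.059
v -0.356 1.99 3.887
v -0.744 2.755 2.677
v 0.124 2.159 3.506
v -0.317 3.212 2.558
v 0.551 2.616 3.387
f 2 1 5
f 2 5 3
f 3 5 6
f 3 6 4
f 5 1 7
f 5 7 6
f 6 7 8
f 6 8 4
f 7 1 9
f 7 9 8
f 8 9 10
f 8 10 4
f 9 1 11
f 9 11 10
f 10 11 12
f 10 12 4
f 11 1 13
f 11 13 12
f 12 13 14
f 12 14 4
f 13 1 15
f 13 15 14
f 14 15 16
f 14 16 4
f 15 1 17
f 15 17 16
f 16 17 18
f 16 18 4
f 17 1 19
f 17 19 18
f 18 19 20
f 18 20 4
f 19 1 21
f 19 21 20
f 20 21 22
f 20 22 4
f 21 1 23
f 21 23 22
f 22 23 24
f 22 24 4
f 23 1 2
f 23 2 24
f 24 2 3
f 24 3 4
f 26 25 28
f 26 28 27
f 28 25 29
f 28 29 27
f 29 25 30
f 29 30 27
f 30 25 31
f 30 31 27
f 31 25 32
f 31 32 27
f 32 25 33
f 32 33 27
f 33 25 34
f 33 34 27
f 34 25 35
f 34 35 27
f 35 25 36
f 35 36 27
f 36 25 37
f 36 37 27
f 37 25 38
f 37 38 27
f 38 25 39
f 38 39 27
f 39 25 40
f 39 40 27
f 40 25 26
f 40 26 27
f 42 41 45
f 42 45 43
f 43 45 46
f 43 46 44
f 45 41 47
f 45 47 46
f 46 47 48
f 46 48 44
f 47 41 49
f 47 49 48
f 48 49 50
f 48 50 44
f 49 41 51
f 49 51 50
f 50 51 52
f 50 52 44
f 51 41 53
f 51 53 52
f 52 53 54
f 52 54 44
f 53 41 55
f 53 55 54
f 54 55 56
f 54 56 44
f 55 41 57
f 55 57 56
f 56 57 58
f 56 58 44
f 57 41 59
f 57 59 58
f 58 59 60
f 58 60 44
f 59 41 61
f 59 61 60
f 60 61 62
f 60 62 44
f 61 41 42
f 61 42 62
f 62 42 43
f 62 43 44



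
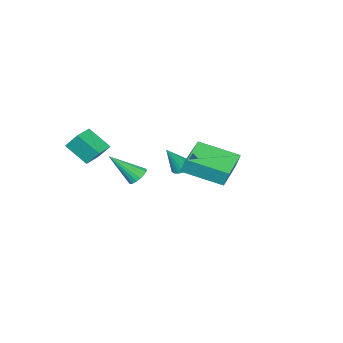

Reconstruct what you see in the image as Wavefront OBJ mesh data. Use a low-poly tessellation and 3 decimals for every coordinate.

v 2.091 0.532 -1.169
v 2.433 0.308 -1.581
v 3.049 -0.392 0.129
v 2.556 0.526 -1.517
v 2.586 0.745 -1.383
v 2.519 0.922 -1.208
v 2.367 1.022 -1.025
v 2.16 1.024 -0.87
v 1.94 0.93 -0.775
v 1.749 0.756 -0.758
v 1.626 0.539 -0.822
v 1.596 0.32 -0.955
v 1.663 0.143 -1.131
v 1.815 0.043 -1.314
v 2.022 0.04 -1.469
v 2.242 0.135 -1.564
v 2.894 -2.778 0.441
v 2.728 -2.094 1.273
v 2.518 -1.726 -0.5
v 2.353 -1.042 0.332
v 3.867 -2.478 0.388
v 3.702 -1.794 1.22
v 3.492 -1.426 -0.553
v 3.326 -0.742 0.279
v -3.441 -2.279 -3.23
v -3.122 -1.794 -3.338
v -2.619 -2.521 -1.89
v -3.341 -1.699 -3.186
v -3.582 -1.737 -3.045
v -3.792 -1.898 -2.946
v -3.92 -2.147 -2.912
v -3.939 -2.426 -2.95
v -3.844 -2.672 -3.053
v -3.657 -2.827 -3.196
v -3.42 -2.857 -3.347
v -3.188 -2.754 -3.471
v -3.014 -2.542 -3.54
v -2.938 -2.27 -3.537
v -2.977 -2 -3.464
v -1.495 3.258 -0.782
v -1.518 3.572 0.05
v 0.247 4.23 -1.101
v 0.224 4.543 -0.268
v -0.424 1.557 -0.112
v -0.447 1.87 0.721
v 1.318 2.528 -0.43
v 1.295 2.842 0.402
f 2 1 4
f 2 4 3
f 4 1 5
f 4 5 3
f 5 1 6
f 5 6 3
f 6 1 7
f 6 7 3
f 7 1 8
f 7 8 3
f 8 1 9
f 8 9 3
f 9 1 10
f 9 10 3
f 10 1 11
f 10 11 3
f 11 1 12
f 11 12 3
f 12 1 13
f 12 13 3
f 13 1 14
f 13 14 3
f 14 1 15
f 14 15 3
f 15 1 16
f 15 16 3
f 16 1 2
f 16 2 3
f 18 20 17
f 21 18 17
f 17 20 19
f 19 21 17
f 18 24 20
f 22 18 21
f 22 24 18
f 20 24 19
f 23 21 19
f 19 24 23
f 23 22 21
f 24 22 23
f 26 25 28
f 26 28 27
f 28 25 29
f 28 29 27
f 29 25 30
f 29 30 27
f 30 25 31
f 30 31 27
f 31 25 32
f 31 32 27
f 32 25 33
f 32 33 27
f 33 25 34
f 33 34 27
f 34 25 35
f 34 35 27
f 35 25 36
f 35 36 27
f 36 25 37
f 36 37 27
f 37 25 38
f 37 38 27
f 38 25 39
f 38 39 27
f 39 25 26
f 39 26 27
f 41 43 40
f 44 41 40
f 40 43 42
f 42 44 40
f 41 47 43
f 45 41 44
f 45 47 41
f 43 47 42
f 46 44 42
f 42 47 46
f 46 45 44
f 47 45 46



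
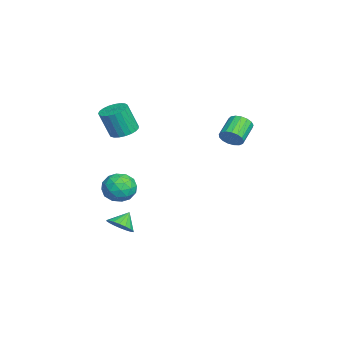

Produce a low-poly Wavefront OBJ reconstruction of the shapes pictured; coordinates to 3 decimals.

v 4.1 -2.973 -3.283
v 4.832 -2.659 -2.935
v 3.5 -2.447 -2.497
v 4.735 -2.385 -3.192
v 4.512 -2.229 -3.466
v 4.207 -2.219 -3.705
v 3.881 -2.359 -3.86
v 3.598 -2.62 -3.901
v 3.415 -2.951 -3.819
v 3.367 -3.287 -3.632
v 3.464 -3.56 -3.375
v 3.688 -3.717 -3.101
v 3.992 -3.726 -2.862
v 4.319 -3.586 -2.707
v 4.601 -3.325 -2.666
v 4.785 -2.994 -2.748
v -0.974 3.412 1.193
v -0.573 3.417 1.862
v -1.805 4.033 2.596
v -2.206 4.028 1.927
v -0.498 3.749 1.71
v -1.729 4.365 2.444
v -0.531 4.005 1.44
v -1.763 4.62 2.173
v -0.666 4.124 1.113
v -1.898 4.74 1.847
v -0.872 4.081 0.805
v -2.103 4.696 1.538
v -1.101 3.884 0.585
v -2.332 4.499 1.318
v -1.301 3.579 0.505
v -2.532 4.195 1.238
v -1.426 3.236 0.582
v -2.658 3.852 1.316
v -1.448 2.933 0.8
v -2.679 3.549 1.533
v -1.361 2.74 1.108
v -2.593 3.356 1.841
v -1.186 2.701 1.435
v -2.417 3.317 2.168
v -0.962 2.825 1.707
v -2.194 3.441 2.44
v -0.741 3.083 1.861
v -1.972 3.699 2.594
v -3.872 -2.797 0.542
v -2.992 -3.069 0.413
v -2.929 -3.715 2.209
v -3.808 -3.443 2.338
v -2.946 -2.707 0.542
v -2.883 -3.354 2.338
v -3.06 -2.361 0.67
v -2.997 -3.007 2.467
v -3.315 -2.09 0.777
v -3.252 -2.736 2.573
v -3.666 -1.941 0.843
v -3.603 -2.588 2.639
v -4.052 -1.94 0.857
v -3.989 -2.587 2.653
v -4.407 -2.088 0.816
v -4.344 -2.734 2.612
v -4.67 -2.358 0.728
v -4.607 -3.004 2.524
v -4.794 -2.703 0.608
v -4.731 -3.35 2.404
v -4.759 -3.065 0.476
v -4.696 -3.712 2.273
v -4.571 -3.381 0.356
v -4.508 -4.027 2.152
v -4.261 -3.595 0.268
v -4.198 -4.242 2.064
v -3.885 -3.672 0.227
v -3.821 -4.318 2.024
v -3.505 -3.597 0.241
v -3.442 -4.243 2.037
v -3.19 -3.384 0.307
v -3.127 -4.03 2.103
v -0.397 -2.213 -1.797
v 0.392 -2.185 -2.583
v -0.692 -3.955 -2.157
v 0.097 -3.927 -2.943
v 0.378 -3.84 -1.868
v 0.56 -2.763 -1.646
v -0.86 -3.377 -3.094
v -0.678 -2.3 -2.872
v 0.106 -2.904 -3.385
v 0.871 -3.19 -2.627
v -1.171 -2.95 -2.113
v -0.406 -3.236 -1.355
v 0.023 -2.046 -2.159
v -0.323 -4.094 -2.581
v -0.158 -4.043 -1.949
v 0.306 -4.026 -2.411
v 0.122 -2.386 -1.608
v 0.586 -2.369 -2.07
v 0.578 -3.342 -1.649
v -0.886 -3.771 -2.67
v -0.422 -3.754 -3.132
v -0.606 -2.114 -2.329
v -0.142 -2.097 -2.791
v -0.878 -2.798 -3.091
v 0.319 -2.452 -3.092
v 0.146 -3.476 -3.303
v -0.417 -3.153 -3.392
v -0.31 -2.52 -3.262
v 0.769 -2.62 -2.647
v 0.596 -3.644 -2.858
v 0.761 -3.593 -2.226
v 0.868 -2.96 -2.095
v 0.601 -3.043 -3.118
v -0.896 -2.496 -1.882
v -1.069 -3.52 -2.093
v -1.168 -3.18 -2.645
v -1.061 -2.547 -2.514
v -0.446 -2.664 -1.437
v -0.619 -3.688 -1.648
v 0.01 -3.62 -1.478
v 0.117 -2.987 -1.348
v -0.901 -3.097 -1.622
f 2 1 4
f 2 4 3
f 4 1 5
f 4 5 3
f 5 1 6
f 5 6 3
f 6 1 7
f 6 7 3
f 7 1 8
f 7 8 3
f 8 1 9
f 8 9 3
f 9 1 10
f 9 10 3
f 10 1 11
f 10 11 3
f 11 1 12
f 11 12 3
f 12 1 13
f 12 13 3
f 13 1 14
f 13 14 3
f 14 1 15
f 14 15 3
f 15 1 16
f 15 16 3
f 16 1 2
f 16 2 3
f 18 17 21
f 18 21 19
f 19 21 22
f 19 22 20
f 21 17 23
f 21 23 22
f 22 23 24
f 22 24 20
f 23 17 25
f 23 25 24
f 24 25 26
f 24 26 20
f 25 17 27
f 25 27 26
f 26 27 28
f 26 28 20
f 27 17 29
f 27 29 28
f 28 29 30
f 28 30 20
f 29 17 31
f 29 31 30
f 30 31 32
f 30 32 20
f 31 17 33
f 31 33 32
f 32 33 34
f 32 34 20
f 33 17 35
f 33 35 34
f 34 35 36
f 34 36 20
f 35 17 37
f 35 37 36
f 36 37 38
f 36 38 20
f 37 17 39
f 37 39 38
f 38 39 40
f 38 40 20
f 39 17 41
f 39 41 40
f 40 41 42
f 40 42 20
f 41 17 43
f 41 43 42
f 42 43 44
f 42 44 20
f 43 17 18
f 43 18 44
f 44 18 19
f 44 19 20
f 46 45 49
f 46 49 47
f 47 49 50
f 47 50 48
f 49 45 51
f 49 51 50
f 50 51 52
f 50 52 48
f 51 45 53
f 51 53 52
f 52 53 54
f 52 54 48
f 53 45 55
f 53 55 54
f 54 55 56
f 54 56 48
f 55 45 57
f 55 57 56
f 56 57 58
f 56 58 48
f 57 45 59
f 57 59 58
f 58 59 60
f 58 60 48
f 59 45 61
f 59 61 60
f 60 61 62
f 60 62 48
f 61 45 63
f 61 63 62
f 62 63 64
f 62 64 48
f 63 45 65
f 63 65 64
f 64 65 66
f 64 66 48
f 65 45 67
f 65 67 66
f 66 67 68
f 66 68 48
f 67 45 69
f 67 69 68
f 68 69 70
f 68 70 48
f 69 45 71
f 69 71 70
f 70 71 72
f 70 72 48
f 71 45 73
f 71 73 72
f 72 73 74
f 72 74 48
f 73 45 75
f 73 75 74
f 74 75 76
f 74 76 48
f 75 45 46
f 75 46 76
f 76 46 47
f 76 47 48
f 77 114 93
f 114 88 117
f 93 117 82
f 114 117 93
f 77 93 89
f 93 82 94
f 89 94 78
f 93 94 89
f 77 89 98
f 89 78 99
f 98 99 84
f 89 99 98
f 77 98 110
f 98 84 113
f 110 113 87
f 98 113 110
f 77 110 114
f 110 87 118
f 114 118 88
f 110 118 114
f 78 94 105
f 94 82 108
f 105 108 86
f 94 108 105
f 82 117 95
f 117 88 116
f 95 116 81
f 117 116 95
f 88 118 115
f 118 87 111
f 115 111 79
f 118 111 115
f 87 113 112
f 113 84 100
f 112 100 83
f 113 100 112
f 84 99 104
f 99 78 101
f 104 101 85
f 99 101 104
f 80 106 92
f 106 86 107
f 92 107 81
f 106 107 92
f 80 92 90
f 92 81 91
f 90 91 79
f 92 91 90
f 80 90 97
f 90 79 96
f 97 96 83
f 90 96 97
f 80 97 102
f 97 83 103
f 102 103 85
f 97 103 102
f 80 102 106
f 102 85 109
f 106 109 86
f 102 109 106
f 81 107 95
f 107 86 108
f 95 108 82
f 107 108 95
f 79 91 115
f 91 81 116
f 115 116 88
f 91 116 115
f 83 96 112
f 96 79 111
f 112 111 87
f 96 111 112
f 85 103 104
f 103 83 100
f 104 100 84
f 103 100 104
f 86 109 105
f 109 85 101
f 105 101 78
f 109 101 105



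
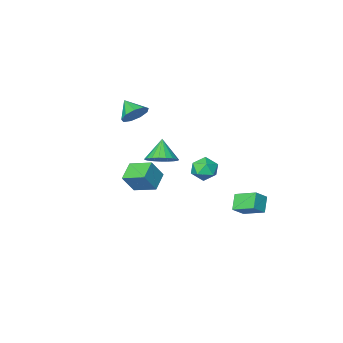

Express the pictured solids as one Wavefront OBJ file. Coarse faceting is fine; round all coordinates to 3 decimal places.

v 1.489 -2.573 3.259
v 2.01 -2.876 2.718
v 1.591 -3.547 3.901
v 2.284 -2.591 3.106
v 2.187 -2.298 3.566
v 1.762 -2.134 3.883
v 1.21 -2.175 3.907
v 0.789 -2.403 3.629
v 0.695 -2.71 3.177
v 0.973 -2.954 2.764
v 1.492 -3.019 2.583
v 3.987 1.816 0.668
v 3.196 1.149 1.147
v 3.337 2.894 1.098
v 2.547 2.227 1.577
v 4.633 1.793 1.703
v 3.843 1.126 2.182
v 3.984 2.871 2.133
v 3.193 2.204 2.612
v -1.078 0.973 -0.205
v -0.361 0.608 -0.116
v -1.679 -0.188 -0.124
v -0.962 -0.553 -0.035
v -1.251 -0.08 0.555
v -0.88 0.638 0.505
v -1.16 -0.218 -0.745
v -0.789 0.5 -0.795
v -0.412 -0.128 -0.45
v -0.468 -0.043 0.353
v -1.572 0.463 -0.593
v -1.628 0.548 0.21
v -3.394 0.48 -2.947
v -3.969 1.628 -2.39
v -2.885 1.074 -3.648
v -3.46 2.223 -3.091
v -2.66 0.557 -2.349
v -3.235 1.706 -1.792
v -2.151 1.152 -3.05
v -2.726 2.3 -2.493
v -0.223 -2.858 -0.758
v 0.637 -2.91 -0.436
v -0.677 -3.582 0.338
v 0.511 -2.586 -0.274
v 0.258 -2.31 -0.197
v -0.078 -2.129 -0.216
v -0.439 -2.073 -0.329
v -0.763 -2.153 -0.517
v -0.993 -2.356 -0.746
v -1.091 -2.644 -0.977
v -1.038 -2.97 -1.17
v -0.844 -3.277 -1.292
v -0.543 -3.511 -1.322
v -0.186 -3.632 -1.254
v 0.164 -3.619 -1.101
v 0.447 -3.475 -0.888
v 0.615 -3.224 -0.653
f 2 1 4
f 2 4 3
f 4 1 5
f 4 5 3
f 5 1 6
f 5 6 3
f 6 1 7
f 6 7 3
f 7 1 8
f 7 8 3
f 8 1 9
f 8 9 3
f 9 1 10
f 9 10 3
f 10 1 11
f 10 11 3
f 11 1 2
f 11 2 3
f 13 15 12
f 16 13 12
f 12 15 14
f 14 16 12
f 13 19 15
f 17 13 16
f 17 19 13
f 15 19 14
f 18 16 14
f 14 19 18
f 18 17 16
f 19 17 18
f 20 31 25
f 20 25 21
f 20 21 27
f 20 27 30
f 20 30 31
f 21 25 29
f 25 31 24
f 31 30 22
f 30 27 26
f 27 21 28
f 23 29 24
f 23 24 22
f 23 22 26
f 23 26 28
f 23 28 29
f 24 29 25
f 22 24 31
f 26 22 30
f 28 26 27
f 29 28 21
f 33 35 32
f 36 33 32
f 32 35 34
f 34 36 32
f 33 39 35
f 37 33 36
f 37 39 33
f 35 39 34
f 38 36 34
f 34 39 38
f 38 37 36
f 39 37 38
f 41 40 43
f 41 43 42
f 43 40 44
f 43 44 42
f 44 40 45
f 44 45 42
f 45 40 46
f 45 46 42
f 46 40 47
f 46 47 42
f 47 40 48
f 47 48 42
f 48 40 49
f 48 49 42
f 49 40 50
f 49 50 42
f 50 40 51
f 50 51 42
f 51 40 52
f 51 52 42
f 52 40 53
f 52 53 42
f 53 40 54
f 53 54 42
f 54 40 55
f 54 55 42
f 55 40 56
f 55 56 42
f 56 40 41
f 56 41 42



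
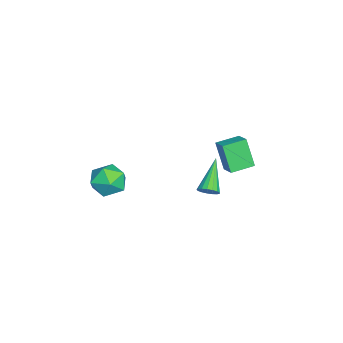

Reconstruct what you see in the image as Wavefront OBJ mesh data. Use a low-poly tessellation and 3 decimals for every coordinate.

v 3.072 -1.402 2.119
v 3.858 -0.721 2.163
v 3.882 -2.259 0.917
v 4.668 -1.578 0.961
v 4.496 -2.226 1.757
v 3.995 -1.696 2.5
v 3.745 -1.284 0.58
v 3.244 -0.754 1.323
v 4.274 -0.648 1.212
v 4.738 -1.23 1.939
v 3.002 -1.75 1.141
v 3.466 -2.332 1.868
v 3.725 3.338 1.133
v 4.009 3.053 1.537
v 2.135 3.502 2.367
v 4.073 3.314 1.584
v 4.057 3.581 1.528
v 3.965 3.792 1.381
v 3.818 3.898 1.177
v 3.65 3.877 0.964
v 3.499 3.731 0.789
v 3.4 3.496 0.692
v 3.376 3.224 0.697
v 3.431 2.979 0.802
v 3.554 2.815 0.982
v 3.717 2.771 1.197
v 3.881 2.857 1.397
v -2.349 3.411 -2.029
v -2.893 2.89 -0.416
v -3.045 4.548 -1.896
v -3.589 4.027 -0.283
v -1.511 3.873 -1.597
v -2.055 3.352 0.016
v -2.207 5.01 -1.464
v -2.751 4.489 0.149
f 1 12 6
f 1 6 2
f 1 2 8
f 1 8 11
f 1 11 12
f 2 6 10
f 6 12 5
f 12 11 3
f 11 8 7
f 8 2 9
f 4 10 5
f 4 5 3
f 4 3 7
f 4 7 9
f 4 9 10
f 5 10 6
f 3 5 12
f 7 3 11
f 9 7 8
f 10 9 2
f 14 13 16
f 14 16 15
f 16 13 17
f 16 17 15
f 17 13 18
f 17 18 15
f 18 13 19
f 18 19 15
f 19 13 20
f 19 20 15
f 20 13 21
f 20 21 15
f 21 13 22
f 21 22 15
f 22 13 23
f 22 23 15
f 23 13 24
f 23 24 15
f 24 13 25
f 24 25 15
f 25 13 26
f 25 26 15
f 26 13 27
f 26 27 15
f 27 13 14
f 27 14 15
f 29 31 28
f 32 29 28
f 28 31 30
f 30 32 28
f 29 35 31
f 33 29 32
f 33 35 29
f 31 35 30
f 34 32 30
f 30 35 34
f 34 33 32
f 35 33 34



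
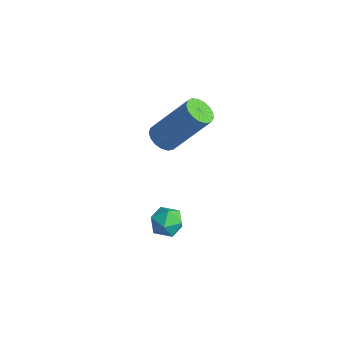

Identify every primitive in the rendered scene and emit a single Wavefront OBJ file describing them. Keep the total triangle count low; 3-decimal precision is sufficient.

v -2.035 0.914 -0.004
v -1.691 1.244 -0.367
v -0.84 2.237 1.34
v -1.185 1.906 1.704
v -1.93 1.4 -0.339
v -1.08 2.393 1.369
v -2.194 1.445 -0.233
v -1.343 2.437 1.474
v -2.421 1.368 -0.075
v -1.57 2.36 1.632
v -2.56 1.187 0.099
v -1.709 2.179 1.806
v -2.578 0.943 0.25
v -1.728 1.935 1.957
v -2.472 0.693 0.343
v -1.622 1.685 2.05
v -2.267 0.493 0.356
v -1.416 1.485 2.063
v -2.008 0.39 0.287
v -1.157 1.382 1.994
v -1.755 0.407 0.152
v -0.905 1.399 1.859
v -1.567 0.54 -0.02
v -0.716 1.532 1.688
v -1.486 0.758 -0.187
v -0.635 1.75 1.52
v -1.53 1.013 -0.313
v -0.68 2.005 1.395
v 2.515 -1.557 1.246
v 3.068 -1.86 1.242
v 2.072 -2.36 0.798
v 2.625 -2.663 0.794
v 2.328 -2.556 1.34
v 2.602 -2.06 1.617
v 2.538 -2.16 0.423
v 2.812 -1.664 0.7
v 3.082 -2.233 0.733
v 2.953 -2.478 1.3
v 2.187 -1.742 0.74
v 2.058 -1.987 1.307
f 2 1 5
f 2 5 3
f 3 5 6
f 3 6 4
f 5 1 7
f 5 7 6
f 6 7 8
f 6 8 4
f 7 1 9
f 7 9 8
f 8 9 10
f 8 10 4
f 9 1 11
f 9 11 10
f 10 11 12
f 10 12 4
f 11 1 13
f 11 13 12
f 12 13 14
f 12 14 4
f 13 1 15
f 13 15 14
f 14 15 16
f 14 16 4
f 15 1 17
f 15 17 16
f 16 17 18
f 16 18 4
f 17 1 19
f 17 19 18
f 18 19 20
f 18 20 4
f 19 1 21
f 19 21 20
f 20 21 22
f 20 22 4
f 21 1 23
f 21 23 22
f 22 23 24
f 22 24 4
f 23 1 25
f 23 25 24
f 24 25 26
f 24 26 4
f 25 1 27
f 25 27 26
f 26 27 28
f 26 28 4
f 27 1 2
f 27 2 28
f 28 2 3
f 28 3 4
f 29 40 34
f 29 34 30
f 29 30 36
f 29 36 39
f 29 39 40
f 30 34 38
f 34 40 33
f 40 39 31
f 39 36 35
f 36 30 37
f 32 38 33
f 32 33 31
f 32 31 35
f 32 35 37
f 32 37 38
f 33 38 34
f 31 33 40
f 35 31 39
f 37 35 36
f 38 37 30



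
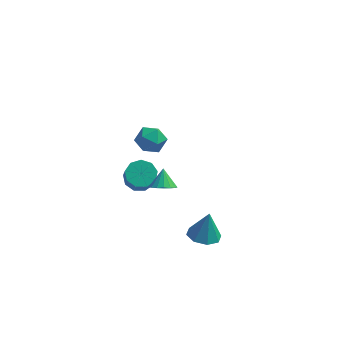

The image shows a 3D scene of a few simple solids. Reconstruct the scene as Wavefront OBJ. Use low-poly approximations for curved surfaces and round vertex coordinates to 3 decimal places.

v 1.83 -3.757 -1.157
v 2.761 -3.488 -1.358
v 2.09 -3.403 0.517
v 2.275 -2.909 -1.406
v 1.528 -2.827 -1.307
v 0.958 -3.29 -1.121
v 0.899 -4.027 -0.955
v 1.386 -4.606 -0.908
v 2.133 -4.688 -1.006
v 2.702 -4.225 -1.193
v -2.124 -1.221 1.027
v -1.285 -1.441 0.721
v -1.076 -2.04 1.728
v -1.916 -1.819 2.033
v -1.263 -0.899 1.039
v -1.054 -1.497 2.046
v -1.643 -0.507 1.351
v -1.435 -1.106 2.358
v -2.249 -0.449 1.511
v -2.041 -1.048 2.518
v -2.797 -0.752 1.444
v -2.588 -1.351 2.451
v -3.029 -1.274 1.182
v -2.821 -1.873 2.189
v -2.839 -1.772 0.847
v -2.63 -2.371 1.854
v -2.314 -2.011 0.596
v -2.105 -2.61 1.603
v -1.7 -1.881 0.546
v -1.491 -2.479 1.553
v -0.478 -3.404 2.598
v 0.018 -3.849 3.022
v -0.562 -2.636 3.502
v 0.246 -3.609 2.839
v 0.308 -3.322 2.601
v 0.19 -3.054 2.362
v -0.082 -2.866 2.177
v -0.443 -2.802 2.088
v -0.813 -2.875 2.117
v -1.106 -3.07 2.255
v -1.255 -3.341 2.472
v -1.226 -3.627 2.718
v -1.026 -3.862 2.936
v -0.7 -3.992 3.077
v -0.323 -3.988 3.108
v -2.766 4.595 -0.746
v -1.94 4.737 -0.148
v -2.58 2.943 -0.612
v -1.754 3.085 -0.014
v -2.691 3.329 0.337
v -2.807 4.35 0.254
v -1.713 3.33 -1.014
v -1.829 4.351 -1.097
v -1.289 3.955 -0.313
v -1.894 3.955 0.522
v -2.626 3.725 -1.282
v -3.231 3.725 -0.447
f 2 1 4
f 2 4 3
f 4 1 5
f 4 5 3
f 5 1 6
f 5 6 3
f 6 1 7
f 6 7 3
f 7 1 8
f 7 8 3
f 8 1 9
f 8 9 3
f 9 1 10
f 9 10 3
f 10 1 2
f 10 2 3
f 12 11 15
f 12 15 13
f 13 15 16
f 13 16 14
f 15 11 17
f 15 17 16
f 16 17 18
f 16 18 14
f 17 11 19
f 17 19 18
f 18 19 20
f 18 20 14
f 19 11 21
f 19 21 20
f 20 21 22
f 20 22 14
f 21 11 23
f 21 23 22
f 22 23 24
f 22 24 14
f 23 11 25
f 23 25 24
f 24 25 26
f 24 26 14
f 25 11 27
f 25 27 26
f 26 27 28
f 26 28 14
f 27 11 29
f 27 29 28
f 28 29 30
f 28 30 14
f 29 11 12
f 29 12 30
f 30 12 13
f 30 13 14
f 32 31 34
f 32 34 33
f 34 31 35
f 34 35 33
f 35 31 36
f 35 36 33
f 36 31 37
f 36 37 33
f 37 31 38
f 37 38 33
f 38 31 39
f 38 39 33
f 39 31 40
f 39 40 33
f 40 31 41
f 40 41 33
f 41 31 42
f 41 42 33
f 42 31 43
f 42 43 33
f 43 31 44
f 43 44 33
f 44 31 45
f 44 45 33
f 45 31 32
f 45 32 33
f 46 57 51
f 46 51 47
f 46 47 53
f 46 53 56
f 46 56 57
f 47 51 55
f 51 57 50
f 57 56 48
f 56 53 52
f 53 47 54
f 49 55 50
f 49 50 48
f 49 48 52
f 49 52 54
f 49 54 55
f 50 55 51
f 48 50 57
f 52 48 56
f 54 52 53
f 55 54 47



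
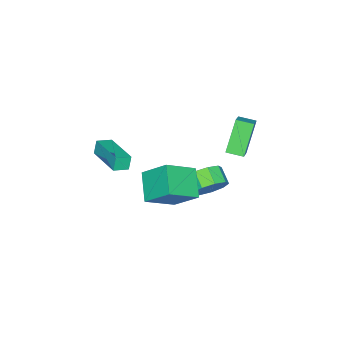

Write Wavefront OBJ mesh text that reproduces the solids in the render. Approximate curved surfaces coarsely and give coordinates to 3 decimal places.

v -2.404 3.131 -0.171
v -3.522 3.014 1.508
v -2.706 4.011 -0.31
v -3.823 3.893 1.369
v -1.397 3.587 0.531
v -2.514 3.469 2.21
v -1.698 4.466 0.392
v -2.816 4.349 2.071
v 2.369 -0.75 1.283
v 2.112 -0.767 2.041
v 3.411 1.112 1.679
v 3.153 1.096 2.436
v 3.047 -1.176 1.504
v 2.789 -1.192 2.261
v 4.088 0.687 1.899
v 3.831 0.67 2.657
v -1.067 2.928 -2.502
v -0.187 2.465 -2.328
v -0.692 1.709 -1.784
v -1.573 2.172 -1.958
v -0.32 2.918 -1.824
v -0.825 2.161 -1.279
v -0.802 3.375 -1.636
v -1.307 2.619 -1.092
v -1.409 3.623 -1.854
v -1.914 2.867 -1.309
v -1.856 3.546 -2.375
v -2.361 2.79 -1.831
v -1.934 3.18 -2.956
v -2.439 2.424 -2.411
v -1.606 2.696 -3.324
v -2.111 1.94 -2.78
v -1.027 2.32 -3.308
v -1.532 1.564 -2.763
v -0.466 2.229 -2.915
v -0.971 1.473 -2.37
v 1.917 2.561 0.732
v 1.801 3.872 1.9
v 3.029 3.462 -0.168
v 2.912 4.773 1.001
v 3.328 1.807 1.719
v 3.211 3.118 2.888
v 4.439 2.708 0.82
v 4.323 4.019 1.988
f 2 4 1
f 5 2 1
f 1 4 3
f 3 5 1
f 2 8 4
f 6 2 5
f 6 8 2
f 4 8 3
f 7 5 3
f 3 8 7
f 7 6 5
f 8 6 7
f 10 12 9
f 13 10 9
f 9 12 11
f 11 13 9
f 10 16 12
f 14 10 13
f 14 16 10
f 12 16 11
f 15 13 11
f 11 16 15
f 15 14 13
f 16 14 15
f 18 17 21
f 18 21 19
f 19 21 22
f 19 22 20
f 21 17 23
f 21 23 22
f 22 23 24
f 22 24 20
f 23 17 25
f 23 25 24
f 24 25 26
f 24 26 20
f 25 17 27
f 25 27 26
f 26 27 28
f 26 28 20
f 27 17 29
f 27 29 28
f 28 29 30
f 28 30 20
f 29 17 31
f 29 31 30
f 30 31 32
f 30 32 20
f 31 17 33
f 31 33 32
f 32 33 34
f 32 34 20
f 33 17 35
f 33 35 34
f 34 35 36
f 34 36 20
f 35 17 18
f 35 18 36
f 36 18 19
f 36 19 20
f 38 40 37
f 41 38 37
f 37 40 39
f 39 41 37
f 38 44 40
f 42 38 41
f 42 44 38
f 40 44 39
f 43 41 39
f 39 44 43
f 43 42 41
f 44 42 43



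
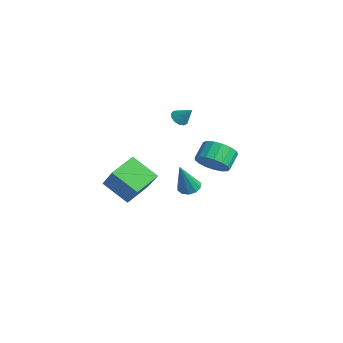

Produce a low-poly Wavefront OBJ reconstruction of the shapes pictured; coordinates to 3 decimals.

v 0.317 -4.91 1.385
v 1.508 -4.897 2.748
v -0.258 -3.614 1.875
v 0.933 -3.601 3.238
v 1.387 -4.079 0.442
v 2.578 -4.066 1.805
v 0.812 -2.783 0.932
v 2.003 -2.77 2.295
v -2.081 0.703 -1.434
v -1.473 0.826 -1.543
v -1.599 -0.043 0.414
v -1.631 1.14 -1.375
v -1.961 1.287 -1.23
v -2.337 1.21 -1.162
v -2.615 0.94 -1.199
v -2.689 0.579 -1.325
v -2.531 0.266 -1.493
v -2.201 0.119 -1.638
v -1.825 0.195 -1.705
v -1.547 0.465 -1.669
v -1.768 1.821 0.119
v -0.954 2.313 0.249
v -1.498 3.031 0.932
v -2.312 2.539 0.801
v -1.147 2.514 -0.116
v -1.691 3.232 0.566
v -1.483 2.557 -0.428
v -2.026 3.275 0.255
v -1.883 2.431 -0.614
v -2.427 3.149 0.069
v -2.258 2.165 -0.632
v -2.801 2.883 0.05
v -2.52 1.82 -0.479
v -3.063 2.538 0.204
v -2.61 1.476 -0.188
v -3.153 2.194 0.495
v -2.507 1.21 0.173
v -3.051 1.928 0.855
v -2.235 1.085 0.521
v -2.779 1.803 1.204
v -1.856 1.128 0.777
v -2.4 1.846 1.46
v -1.457 1.33 0.883
v -2 2.048 1.565
v -1.129 1.644 0.813
v -1.673 2.362 1.496
v -0.948 1.999 0.584
v -1.491 2.717 1.267
v -2.312 0.275 3.503
v -1.912 0.316 3.159
v -1.708 0.685 4.257
v -2.064 0.572 3.142
v -2.295 0.734 3.239
v -2.532 0.75 3.421
v -2.699 0.615 3.628
v -2.743 0.372 3.796
v -2.651 0.098 3.871
v -2.451 -0.12 3.829
v -2.207 -0.212 3.684
v -1.996 -0.15 3.481
v -1.886 0.047 3.285
f 2 4 1
f 5 2 1
f 1 4 3
f 3 5 1
f 2 8 4
f 6 2 5
f 6 8 2
f 4 8 3
f 7 5 3
f 3 8 7
f 7 6 5
f 8 6 7
f 10 9 12
f 10 12 11
f 12 9 13
f 12 13 11
f 13 9 14
f 13 14 11
f 14 9 15
f 14 15 11
f 15 9 16
f 15 16 11
f 16 9 17
f 16 17 11
f 17 9 18
f 17 18 11
f 18 9 19
f 18 19 11
f 19 9 20
f 19 20 11
f 20 9 10
f 20 10 11
f 22 21 25
f 22 25 23
f 23 25 26
f 23 26 24
f 25 21 27
f 25 27 26
f 26 27 28
f 26 28 24
f 27 21 29
f 27 29 28
f 28 29 30
f 28 30 24
f 29 21 31
f 29 31 30
f 30 31 32
f 30 32 24
f 31 21 33
f 31 33 32
f 32 33 34
f 32 34 24
f 33 21 35
f 33 35 34
f 34 35 36
f 34 36 24
f 35 21 37
f 35 37 36
f 36 37 38
f 36 38 24
f 37 21 39
f 37 39 38
f 38 39 40
f 38 40 24
f 39 21 41
f 39 41 40
f 40 41 42
f 40 42 24
f 41 21 43
f 41 43 42
f 42 43 44
f 42 44 24
f 43 21 45
f 43 45 44
f 44 45 46
f 44 46 24
f 45 21 47
f 45 47 46
f 46 47 48
f 46 48 24
f 47 21 22
f 47 22 48
f 48 22 23
f 48 23 24
f 50 49 52
f 50 52 51
f 52 49 53
f 52 53 51
f 53 49 54
f 53 54 51
f 54 49 55
f 54 55 51
f 55 49 56
f 55 56 51
f 56 49 57
f 56 57 51
f 57 49 58
f 57 58 51
f 58 49 59
f 58 59 51
f 59 49 60
f 59 60 51
f 60 49 61
f 60 61 51
f 61 49 50
f 61 50 51



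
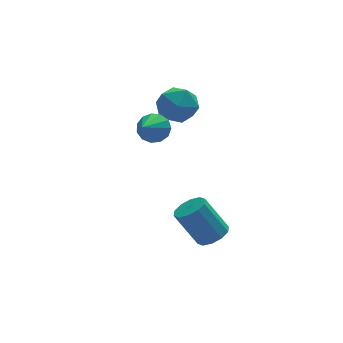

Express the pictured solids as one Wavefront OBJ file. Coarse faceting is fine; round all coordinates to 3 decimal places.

v 1.677 3.977 2.882
v 2.444 3.409 3.608
v 0.356 2.591 3.192
v 1.123 2.023 3.918
v 0.646 3.07 4.252
v 1.462 3.927 4.061
v 1.338 2.073 2.739
v 2.154 2.93 2.548
v 2.234 2.232 3.519
v 1.806 2.848 4.454
v 0.994 3.152 2.346
v 0.566 3.768 3.281
v 1.778 -1.42 -2.944
v 2.447 -0.909 -2.723
v 1.45 -0.388 -0.914
v 0.782 -0.9 -1.136
v 2.096 -0.612 -3.002
v 1.099 -0.092 -1.193
v 1.623 -0.624 -3.259
v 0.627 -0.103 -1.45
v 1.21 -0.94 -3.396
v 0.214 -0.419 -1.587
v 1.014 -1.44 -3.36
v 0.017 -0.919 -1.551
v 1.11 -1.932 -3.166
v 0.113 -1.411 -1.357
v 1.461 -2.228 -2.887
v 0.464 -1.708 -1.078
v 1.933 -2.217 -2.63
v 0.937 -1.696 -0.821
v 2.346 -1.901 -2.493
v 1.35 -1.38 -0.684
v 2.543 -1.401 -2.529
v 1.546 -0.88 -0.72
v -0.273 1.307 3.128
v 0.16 1.534 3.824
v -1.187 0.093 4.092
v -0.228 1.814 3.809
v -0.631 1.934 3.578
v -0.919 1.854 3.204
v -1.003 1.601 2.806
v -0.854 1.255 2.51
v -0.521 0.925 2.411
v -0.11 0.717 2.539
v 0.25 0.696 2.854
v 0.444 0.869 3.256
v 0.41 1.182 3.618
f 1 12 6
f 1 6 2
f 1 2 8
f 1 8 11
f 1 11 12
f 2 6 10
f 6 12 5
f 12 11 3
f 11 8 7
f 8 2 9
f 4 10 5
f 4 5 3
f 4 3 7
f 4 7 9
f 4 9 10
f 5 10 6
f 3 5 12
f 7 3 11
f 9 7 8
f 10 9 2
f 14 13 17
f 14 17 15
f 15 17 18
f 15 18 16
f 17 13 19
f 17 19 18
f 18 19 20
f 18 20 16
f 19 13 21
f 19 21 20
f 20 21 22
f 20 22 16
f 21 13 23
f 21 23 22
f 22 23 24
f 22 24 16
f 23 13 25
f 23 25 24
f 24 25 26
f 24 26 16
f 25 13 27
f 25 27 26
f 26 27 28
f 26 28 16
f 27 13 29
f 27 29 28
f 28 29 30
f 28 30 16
f 29 13 31
f 29 31 30
f 30 31 32
f 30 32 16
f 31 13 33
f 31 33 32
f 32 33 34
f 32 34 16
f 33 13 14
f 33 14 34
f 34 14 15
f 34 15 16
f 36 35 38
f 36 38 37
f 38 35 39
f 38 39 37
f 39 35 40
f 39 40 37
f 40 35 41
f 40 41 37
f 41 35 42
f 41 42 37
f 42 35 43
f 42 43 37
f 43 35 44
f 43 44 37
f 44 35 45
f 44 45 37
f 45 35 46
f 45 46 37
f 46 35 47
f 46 47 37
f 47 35 36
f 47 36 37

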